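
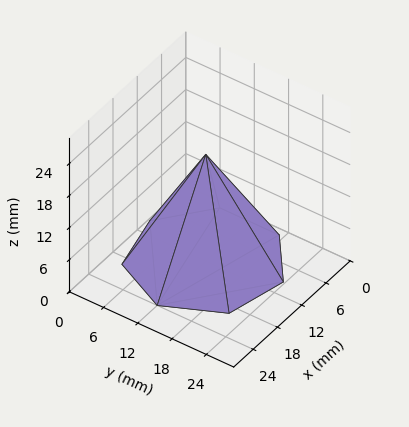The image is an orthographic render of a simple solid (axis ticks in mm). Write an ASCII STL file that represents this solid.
Reading the render: the shape is a regular 7-sided pyramid, base circumscribed radius ≈ 12 mm, apex at z ≈ 20 mm (dimensions read to the nearest mm from the axis ticks). For the STL, each face is triangulated and given an outward normal.

solid part
  facet normal 0.0000 0.0000 -1.0000
    outer loop
      vertex 9.330 23.699 0.000
      vertex 19.482 21.382 0.000
      vertex 24.000 12.000 0.000
    endloop
  endfacet
  facet normal 0.0000 0.0000 -1.0000
    outer loop
      vertex 1.188 17.207 0.000
      vertex 9.330 23.699 0.000
      vertex 24.000 12.000 0.000
    endloop
  endfacet
  facet normal 0.0000 0.0000 -1.0000
    outer loop
      vertex 1.188 6.793 0.000
      vertex 1.188 17.207 0.000
      vertex 24.000 12.000 0.000
    endloop
  endfacet
  facet normal 0.0000 0.0000 -1.0000
    outer loop
      vertex 9.330 0.301 0.000
      vertex 1.188 6.793 0.000
      vertex 24.000 12.000 0.000
    endloop
  endfacet
  facet normal 0.0000 0.0000 -1.0000
    outer loop
      vertex 19.482 2.618 0.000
      vertex 9.330 0.301 0.000
      vertex 24.000 12.000 0.000
    endloop
  endfacet
  facet normal 0.7926 0.3817 0.4755
    outer loop
      vertex 24.000 12.000 0.000
      vertex 19.482 21.382 0.000
      vertex 12.000 12.000 20.000
    endloop
  endfacet
  facet normal 0.1957 0.8576 0.4755
    outer loop
      vertex 19.482 21.382 0.000
      vertex 9.330 23.699 0.000
      vertex 12.000 12.000 20.000
    endloop
  endfacet
  facet normal -0.5484 0.6878 0.4755
    outer loop
      vertex 9.330 23.699 0.000
      vertex 1.188 17.207 0.000
      vertex 12.000 12.000 20.000
    endloop
  endfacet
  facet normal -0.8797 0.0000 0.4756
    outer loop
      vertex 1.188 17.207 0.000
      vertex 1.188 6.793 0.000
      vertex 12.000 12.000 20.000
    endloop
  endfacet
  facet normal -0.5484 -0.6878 0.4755
    outer loop
      vertex 1.188 6.793 0.000
      vertex 9.330 0.301 0.000
      vertex 12.000 12.000 20.000
    endloop
  endfacet
  facet normal 0.1957 -0.8576 0.4755
    outer loop
      vertex 9.330 0.301 0.000
      vertex 19.482 2.618 0.000
      vertex 12.000 12.000 20.000
    endloop
  endfacet
  facet normal 0.7926 -0.3817 0.4755
    outer loop
      vertex 19.482 2.618 0.000
      vertex 24.000 12.000 0.000
      vertex 12.000 12.000 20.000
    endloop
  endfacet
endsolid part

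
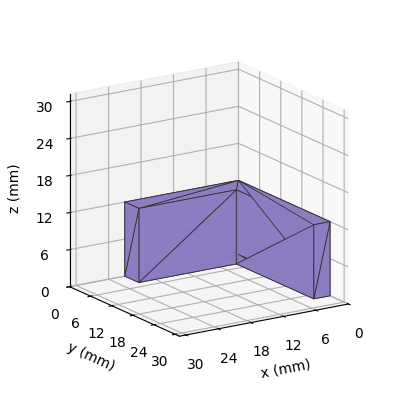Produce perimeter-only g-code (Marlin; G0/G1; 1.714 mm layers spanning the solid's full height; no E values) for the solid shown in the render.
Reading the render: the shape is an L-shaped prism: outer 21 × 26 mm, arm thicknesses ≈ 4 mm (horizontal) and 3 mm (vertical), extruded 12 mm in z (dimensions read to the nearest mm from the axis ticks). For the g-code, the solid's height is divided into equal slices at the stated Δz and each level perimeter traced with G1 moves after a G0 lift.

; perimeter-only toolpath
G21 ; units = mm
G90 ; absolute positioning
G28 ; home
; layer 1
G0 Z1.714
G0 X0.000 Y0.000
G1 X21.000 Y0.000
G1 X21.000 Y4.000
G1 X3.000 Y4.000
G1 X3.000 Y26.000
G1 X0.000 Y26.000
G1 X0.000 Y0.000
; layer 2
G0 Z3.429
G0 X0.000 Y0.000
G1 X21.000 Y0.000
G1 X21.000 Y4.000
G1 X3.000 Y4.000
G1 X3.000 Y26.000
G1 X0.000 Y26.000
G1 X0.000 Y0.000
; layer 3
G0 Z5.143
G0 X0.000 Y0.000
G1 X21.000 Y0.000
G1 X21.000 Y4.000
G1 X3.000 Y4.000
G1 X3.000 Y26.000
G1 X0.000 Y26.000
G1 X0.000 Y0.000
; layer 4
G0 Z6.857
G0 X0.000 Y0.000
G1 X21.000 Y0.000
G1 X21.000 Y4.000
G1 X3.000 Y4.000
G1 X3.000 Y26.000
G1 X0.000 Y26.000
G1 X0.000 Y0.000
; layer 5
G0 Z8.571
G0 X0.000 Y0.000
G1 X21.000 Y0.000
G1 X21.000 Y4.000
G1 X3.000 Y4.000
G1 X3.000 Y26.000
G1 X0.000 Y26.000
G1 X0.000 Y0.000
; layer 6
G0 Z10.286
G0 X0.000 Y0.000
G1 X21.000 Y0.000
G1 X21.000 Y4.000
G1 X3.000 Y4.000
G1 X3.000 Y26.000
G1 X0.000 Y26.000
G1 X0.000 Y0.000
; layer 7
G0 Z12.000
G0 X0.000 Y0.000
G1 X21.000 Y0.000
G1 X21.000 Y4.000
G1 X3.000 Y4.000
G1 X3.000 Y26.000
G1 X0.000 Y26.000
G1 X0.000 Y0.000
M2 ; end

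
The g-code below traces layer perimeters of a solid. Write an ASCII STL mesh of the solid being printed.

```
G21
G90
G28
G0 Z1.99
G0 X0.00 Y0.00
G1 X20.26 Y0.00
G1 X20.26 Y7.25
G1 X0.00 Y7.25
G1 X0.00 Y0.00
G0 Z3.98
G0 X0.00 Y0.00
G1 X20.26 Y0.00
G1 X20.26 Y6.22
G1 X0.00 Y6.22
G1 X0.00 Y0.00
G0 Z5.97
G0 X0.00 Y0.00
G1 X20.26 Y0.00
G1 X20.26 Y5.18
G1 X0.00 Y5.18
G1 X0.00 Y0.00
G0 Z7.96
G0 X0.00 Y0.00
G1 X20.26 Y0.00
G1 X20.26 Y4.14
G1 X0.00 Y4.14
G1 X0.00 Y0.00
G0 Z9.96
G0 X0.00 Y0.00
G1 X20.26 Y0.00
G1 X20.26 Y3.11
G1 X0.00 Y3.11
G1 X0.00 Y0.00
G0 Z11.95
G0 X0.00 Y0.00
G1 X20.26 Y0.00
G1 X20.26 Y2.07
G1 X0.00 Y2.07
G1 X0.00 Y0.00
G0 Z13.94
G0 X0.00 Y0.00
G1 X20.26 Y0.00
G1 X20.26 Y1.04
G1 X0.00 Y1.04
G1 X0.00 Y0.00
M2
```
solid part
  facet normal 0.0000 0.0000 -1.0000
    outer loop
      vertex 20.26 8.29 0.00
      vertex 20.26 0.00 0.00
      vertex 0.00 0.00 0.00
    endloop
  endfacet
  facet normal 0.0000 0.0000 -1.0000
    outer loop
      vertex 0.00 8.29 0.00
      vertex 20.26 8.29 0.00
      vertex 0.00 0.00 0.00
    endloop
  endfacet
  facet normal 0.0000 -1.0000 0.0000
    outer loop
      vertex 0.00 0.00 0.00
      vertex 20.26 0.00 0.00
      vertex 20.26 0.00 15.93
    endloop
  endfacet
  facet normal 0.0000 -1.0000 0.0000
    outer loop
      vertex 0.00 0.00 0.00
      vertex 20.26 0.00 15.93
      vertex 0.00 0.00 15.93
    endloop
  endfacet
  facet normal 0.0000 0.8871 0.4616
    outer loop
      vertex 0.00 0.00 15.93
      vertex 20.26 0.00 15.93
      vertex 20.26 8.29 0.00
    endloop
  endfacet
  facet normal 0.0000 0.8871 0.4616
    outer loop
      vertex 0.00 0.00 15.93
      vertex 20.26 8.29 0.00
      vertex 0.00 8.29 0.00
    endloop
  endfacet
  facet normal -1.0000 0.0000 0.0000
    outer loop
      vertex 0.00 0.00 15.93
      vertex 0.00 8.29 0.00
      vertex 0.00 0.00 0.00
    endloop
  endfacet
  facet normal 1.0000 0.0000 0.0000
    outer loop
      vertex 20.26 0.00 0.00
      vertex 20.26 8.29 0.00
      vertex 20.26 0.00 15.93
    endloop
  endfacet
endsolid part

The G0 Z moves step by Δz≈1.99 mm. The G1 loops shrink linearly with z, so the solid tapers from its base footprint up to z≈15.9. Closing with a flat bottom cap and the tapered top and triangulating gives 8 facets — a wedge (ramp): 20.3 × 8.29 mm base, rising to 15.9 mm along the y=0 edge and sloping linearly to z=0 at y=8.29.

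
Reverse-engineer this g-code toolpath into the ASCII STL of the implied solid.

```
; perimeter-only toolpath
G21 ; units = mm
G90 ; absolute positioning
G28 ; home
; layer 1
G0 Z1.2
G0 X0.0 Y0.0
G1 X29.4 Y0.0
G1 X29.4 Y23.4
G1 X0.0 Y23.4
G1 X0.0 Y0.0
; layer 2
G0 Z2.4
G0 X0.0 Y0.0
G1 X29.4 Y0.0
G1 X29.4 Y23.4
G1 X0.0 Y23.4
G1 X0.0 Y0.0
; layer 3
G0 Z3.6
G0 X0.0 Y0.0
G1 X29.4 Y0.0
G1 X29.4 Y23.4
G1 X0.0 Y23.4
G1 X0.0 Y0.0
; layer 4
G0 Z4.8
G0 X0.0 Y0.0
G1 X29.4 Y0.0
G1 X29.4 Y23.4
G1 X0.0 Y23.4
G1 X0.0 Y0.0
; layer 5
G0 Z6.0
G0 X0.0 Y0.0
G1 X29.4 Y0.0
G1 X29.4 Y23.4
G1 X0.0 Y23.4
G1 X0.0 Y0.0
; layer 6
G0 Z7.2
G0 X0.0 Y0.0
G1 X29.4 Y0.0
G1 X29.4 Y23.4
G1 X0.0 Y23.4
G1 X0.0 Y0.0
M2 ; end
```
solid part
  facet normal 0.0000 0.0000 -1.0000
    outer loop
      vertex 29.4 23.4 0.0
      vertex 29.4 0.0 0.0
      vertex 0.0 0.0 0.0
    endloop
  endfacet
  facet normal 0.0000 0.0000 -1.0000
    outer loop
      vertex 0.0 23.4 0.0
      vertex 29.4 23.4 0.0
      vertex 0.0 0.0 0.0
    endloop
  endfacet
  facet normal 0.0000 0.0000 1.0000
    outer loop
      vertex 0.0 0.0 7.2
      vertex 29.4 0.0 7.2
      vertex 29.4 23.4 7.2
    endloop
  endfacet
  facet normal 0.0000 0.0000 1.0000
    outer loop
      vertex 0.0 0.0 7.2
      vertex 29.4 23.4 7.2
      vertex 0.0 23.4 7.2
    endloop
  endfacet
  facet normal 0.0000 -1.0000 0.0000
    outer loop
      vertex 0.0 0.0 0.0
      vertex 29.4 0.0 0.0
      vertex 29.4 0.0 7.2
    endloop
  endfacet
  facet normal 0.0000 -1.0000 0.0000
    outer loop
      vertex 0.0 0.0 0.0
      vertex 29.4 0.0 7.2
      vertex 0.0 0.0 7.2
    endloop
  endfacet
  facet normal 0.0000 1.0000 0.0000
    outer loop
      vertex 29.4 23.4 7.2
      vertex 29.4 23.4 0.0
      vertex 0.0 23.4 0.0
    endloop
  endfacet
  facet normal 0.0000 1.0000 0.0000
    outer loop
      vertex 0.0 23.4 7.2
      vertex 29.4 23.4 7.2
      vertex 0.0 23.4 0.0
    endloop
  endfacet
  facet normal -1.0000 0.0000 0.0000
    outer loop
      vertex 0.0 23.4 7.2
      vertex 0.0 23.4 0.0
      vertex 0.0 0.0 0.0
    endloop
  endfacet
  facet normal -1.0000 0.0000 0.0000
    outer loop
      vertex 0.0 0.0 7.2
      vertex 0.0 23.4 7.2
      vertex 0.0 0.0 0.0
    endloop
  endfacet
  facet normal 1.0000 0.0000 0.0000
    outer loop
      vertex 29.4 0.0 0.0
      vertex 29.4 23.4 0.0
      vertex 29.4 23.4 7.2
    endloop
  endfacet
  facet normal 1.0000 0.0000 0.0000
    outer loop
      vertex 29.4 0.0 0.0
      vertex 29.4 23.4 7.2
      vertex 29.4 0.0 7.2
    endloop
  endfacet
endsolid part

The G0 Z moves step by Δz≈1.2 mm. Every layer's G1 loop is the same polygon, so the solid is a straight extrusion of it from z=0 to z≈7.2. Closing with flat bottom and top caps and triangulating gives 12 facets — a rectangular box, roughly 29.4 × 23.4 mm footprint and 7.2 mm tall.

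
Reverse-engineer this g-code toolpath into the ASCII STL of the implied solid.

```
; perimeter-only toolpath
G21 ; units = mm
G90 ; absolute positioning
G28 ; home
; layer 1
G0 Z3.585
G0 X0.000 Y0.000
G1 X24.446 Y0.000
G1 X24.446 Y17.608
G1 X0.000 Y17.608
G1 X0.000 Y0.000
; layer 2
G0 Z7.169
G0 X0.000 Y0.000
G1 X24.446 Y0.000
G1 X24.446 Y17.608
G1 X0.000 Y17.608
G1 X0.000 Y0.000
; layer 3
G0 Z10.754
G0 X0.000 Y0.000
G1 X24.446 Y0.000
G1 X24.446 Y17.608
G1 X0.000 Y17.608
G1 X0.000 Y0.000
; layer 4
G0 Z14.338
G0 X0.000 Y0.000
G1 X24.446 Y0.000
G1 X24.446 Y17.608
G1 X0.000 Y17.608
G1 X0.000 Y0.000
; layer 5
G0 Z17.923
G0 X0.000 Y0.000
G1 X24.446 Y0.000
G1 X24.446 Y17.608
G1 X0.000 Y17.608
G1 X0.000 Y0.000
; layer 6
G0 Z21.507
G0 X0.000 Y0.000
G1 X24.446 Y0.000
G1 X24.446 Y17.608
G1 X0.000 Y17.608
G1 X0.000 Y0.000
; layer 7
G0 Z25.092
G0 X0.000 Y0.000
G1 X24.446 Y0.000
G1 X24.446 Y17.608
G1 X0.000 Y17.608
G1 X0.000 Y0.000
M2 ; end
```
solid part
  facet normal 0.0000 0.0000 -1.0000
    outer loop
      vertex 24.446 17.608 0.000
      vertex 24.446 0.000 0.000
      vertex 0.000 0.000 0.000
    endloop
  endfacet
  facet normal 0.0000 0.0000 -1.0000
    outer loop
      vertex 0.000 17.608 0.000
      vertex 24.446 17.608 0.000
      vertex 0.000 0.000 0.000
    endloop
  endfacet
  facet normal 0.0000 0.0000 1.0000
    outer loop
      vertex 0.000 0.000 25.092
      vertex 24.446 0.000 25.092
      vertex 24.446 17.608 25.092
    endloop
  endfacet
  facet normal 0.0000 0.0000 1.0000
    outer loop
      vertex 0.000 0.000 25.092
      vertex 24.446 17.608 25.092
      vertex 0.000 17.608 25.092
    endloop
  endfacet
  facet normal 0.0000 -1.0000 0.0000
    outer loop
      vertex 0.000 0.000 0.000
      vertex 24.446 0.000 0.000
      vertex 24.446 0.000 25.092
    endloop
  endfacet
  facet normal 0.0000 -1.0000 0.0000
    outer loop
      vertex 0.000 0.000 0.000
      vertex 24.446 0.000 25.092
      vertex 0.000 0.000 25.092
    endloop
  endfacet
  facet normal 0.0000 1.0000 0.0000
    outer loop
      vertex 24.446 17.608 25.092
      vertex 24.446 17.608 0.000
      vertex 0.000 17.608 0.000
    endloop
  endfacet
  facet normal 0.0000 1.0000 0.0000
    outer loop
      vertex 0.000 17.608 25.092
      vertex 24.446 17.608 25.092
      vertex 0.000 17.608 0.000
    endloop
  endfacet
  facet normal -1.0000 0.0000 0.0000
    outer loop
      vertex 0.000 17.608 25.092
      vertex 0.000 17.608 0.000
      vertex 0.000 0.000 0.000
    endloop
  endfacet
  facet normal -1.0000 0.0000 0.0000
    outer loop
      vertex 0.000 0.000 25.092
      vertex 0.000 17.608 25.092
      vertex 0.000 0.000 0.000
    endloop
  endfacet
  facet normal 1.0000 0.0000 0.0000
    outer loop
      vertex 24.446 0.000 0.000
      vertex 24.446 17.608 0.000
      vertex 24.446 17.608 25.092
    endloop
  endfacet
  facet normal 1.0000 0.0000 0.0000
    outer loop
      vertex 24.446 0.000 0.000
      vertex 24.446 17.608 25.092
      vertex 24.446 0.000 25.092
    endloop
  endfacet
endsolid part

The G0 Z moves step by Δz≈3.585 mm. Every layer's G1 loop is the same polygon, so the solid is a straight extrusion of it from z=0 to z≈25.1. Closing with flat bottom and top caps and triangulating gives 12 facets — a rectangular box, roughly 24.4 × 17.6 mm footprint and 25.1 mm tall.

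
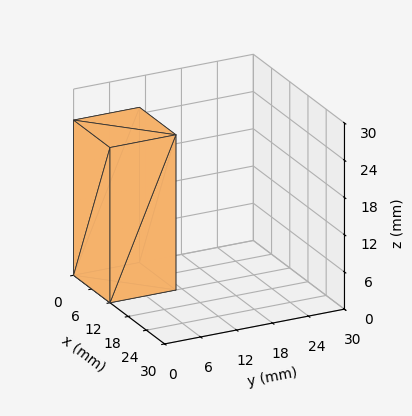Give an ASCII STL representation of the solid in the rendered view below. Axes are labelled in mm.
Reading the render: the shape is a rectangular box, roughly 12 × 11 mm footprint and 25 mm tall (dimensions read to the nearest mm from the axis ticks). For the STL, each face is triangulated and given an outward normal.

solid part
  facet normal 0.0000 0.0000 -1.0000
    outer loop
      vertex 12.000 11.000 0.000
      vertex 12.000 0.000 0.000
      vertex 0.000 0.000 0.000
    endloop
  endfacet
  facet normal 0.0000 0.0000 -1.0000
    outer loop
      vertex 0.000 11.000 0.000
      vertex 12.000 11.000 0.000
      vertex 0.000 0.000 0.000
    endloop
  endfacet
  facet normal 0.0000 0.0000 1.0000
    outer loop
      vertex 0.000 0.000 25.000
      vertex 12.000 0.000 25.000
      vertex 12.000 11.000 25.000
    endloop
  endfacet
  facet normal 0.0000 0.0000 1.0000
    outer loop
      vertex 0.000 0.000 25.000
      vertex 12.000 11.000 25.000
      vertex 0.000 11.000 25.000
    endloop
  endfacet
  facet normal 0.0000 -1.0000 0.0000
    outer loop
      vertex 0.000 0.000 0.000
      vertex 12.000 0.000 0.000
      vertex 12.000 0.000 25.000
    endloop
  endfacet
  facet normal 0.0000 -1.0000 0.0000
    outer loop
      vertex 0.000 0.000 0.000
      vertex 12.000 0.000 25.000
      vertex 0.000 0.000 25.000
    endloop
  endfacet
  facet normal 0.0000 1.0000 0.0000
    outer loop
      vertex 12.000 11.000 25.000
      vertex 12.000 11.000 0.000
      vertex 0.000 11.000 0.000
    endloop
  endfacet
  facet normal 0.0000 1.0000 0.0000
    outer loop
      vertex 0.000 11.000 25.000
      vertex 12.000 11.000 25.000
      vertex 0.000 11.000 0.000
    endloop
  endfacet
  facet normal -1.0000 0.0000 0.0000
    outer loop
      vertex 0.000 11.000 25.000
      vertex 0.000 11.000 0.000
      vertex 0.000 0.000 0.000
    endloop
  endfacet
  facet normal -1.0000 0.0000 0.0000
    outer loop
      vertex 0.000 0.000 25.000
      vertex 0.000 11.000 25.000
      vertex 0.000 0.000 0.000
    endloop
  endfacet
  facet normal 1.0000 0.0000 0.0000
    outer loop
      vertex 12.000 0.000 0.000
      vertex 12.000 11.000 0.000
      vertex 12.000 11.000 25.000
    endloop
  endfacet
  facet normal 1.0000 0.0000 0.0000
    outer loop
      vertex 12.000 0.000 0.000
      vertex 12.000 11.000 25.000
      vertex 12.000 0.000 25.000
    endloop
  endfacet
endsolid part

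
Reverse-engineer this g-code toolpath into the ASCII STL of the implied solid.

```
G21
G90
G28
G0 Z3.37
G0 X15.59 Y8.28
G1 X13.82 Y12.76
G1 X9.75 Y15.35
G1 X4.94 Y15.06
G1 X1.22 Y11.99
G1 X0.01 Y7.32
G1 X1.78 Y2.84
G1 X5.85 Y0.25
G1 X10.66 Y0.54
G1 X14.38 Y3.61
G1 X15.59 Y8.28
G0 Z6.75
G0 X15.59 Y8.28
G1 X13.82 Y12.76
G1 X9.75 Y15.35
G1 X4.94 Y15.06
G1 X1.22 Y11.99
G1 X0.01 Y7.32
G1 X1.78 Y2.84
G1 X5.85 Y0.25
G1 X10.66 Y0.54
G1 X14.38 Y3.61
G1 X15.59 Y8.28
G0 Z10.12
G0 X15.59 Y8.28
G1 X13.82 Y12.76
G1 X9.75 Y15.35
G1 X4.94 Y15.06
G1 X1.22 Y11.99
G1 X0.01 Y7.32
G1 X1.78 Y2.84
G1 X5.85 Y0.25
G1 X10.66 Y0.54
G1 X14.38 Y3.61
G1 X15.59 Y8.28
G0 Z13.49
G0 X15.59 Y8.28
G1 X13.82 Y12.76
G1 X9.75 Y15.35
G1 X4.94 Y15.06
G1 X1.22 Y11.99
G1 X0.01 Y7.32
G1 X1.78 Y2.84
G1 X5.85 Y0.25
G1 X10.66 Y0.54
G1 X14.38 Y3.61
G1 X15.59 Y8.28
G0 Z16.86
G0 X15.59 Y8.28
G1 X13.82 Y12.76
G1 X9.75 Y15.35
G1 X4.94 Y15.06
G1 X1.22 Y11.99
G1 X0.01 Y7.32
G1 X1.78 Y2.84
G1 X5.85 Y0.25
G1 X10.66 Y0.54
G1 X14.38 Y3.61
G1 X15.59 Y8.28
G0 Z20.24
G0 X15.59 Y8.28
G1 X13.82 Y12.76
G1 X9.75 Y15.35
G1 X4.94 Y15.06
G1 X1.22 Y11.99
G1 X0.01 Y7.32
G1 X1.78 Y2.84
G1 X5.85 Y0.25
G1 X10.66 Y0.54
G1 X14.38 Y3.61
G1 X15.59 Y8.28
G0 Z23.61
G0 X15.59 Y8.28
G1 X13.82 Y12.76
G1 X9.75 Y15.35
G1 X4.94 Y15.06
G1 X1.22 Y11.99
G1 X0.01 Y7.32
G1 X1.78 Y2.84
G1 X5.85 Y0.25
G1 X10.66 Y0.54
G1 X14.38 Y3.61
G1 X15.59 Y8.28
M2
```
solid part
  facet normal 0.0000 0.0000 -1.0000
    outer loop
      vertex 9.75 15.35 0.00
      vertex 13.82 12.76 0.00
      vertex 15.59 8.28 0.00
    endloop
  endfacet
  facet normal 0.0000 0.0000 -1.0000
    outer loop
      vertex 4.94 15.06 0.00
      vertex 9.75 15.35 0.00
      vertex 15.59 8.28 0.00
    endloop
  endfacet
  facet normal 0.0000 0.0000 -1.0000
    outer loop
      vertex 1.22 11.99 0.00
      vertex 4.94 15.06 0.00
      vertex 15.59 8.28 0.00
    endloop
  endfacet
  facet normal 0.0000 0.0000 -1.0000
    outer loop
      vertex 0.01 7.32 0.00
      vertex 1.22 11.99 0.00
      vertex 15.59 8.28 0.00
    endloop
  endfacet
  facet normal 0.0000 0.0000 -1.0000
    outer loop
      vertex 1.78 2.84 0.00
      vertex 0.01 7.32 0.00
      vertex 15.59 8.28 0.00
    endloop
  endfacet
  facet normal 0.0000 0.0000 -1.0000
    outer loop
      vertex 5.85 0.25 0.00
      vertex 1.78 2.84 0.00
      vertex 15.59 8.28 0.00
    endloop
  endfacet
  facet normal 0.0000 0.0000 -1.0000
    outer loop
      vertex 10.66 0.54 0.00
      vertex 5.85 0.25 0.00
      vertex 15.59 8.28 0.00
    endloop
  endfacet
  facet normal 0.0000 0.0000 -1.0000
    outer loop
      vertex 14.38 3.61 0.00
      vertex 10.66 0.54 0.00
      vertex 15.59 8.28 0.00
    endloop
  endfacet
  facet normal 0.0000 0.0000 1.0000
    outer loop
      vertex 15.59 8.28 23.61
      vertex 13.82 12.76 23.61
      vertex 9.75 15.35 23.61
    endloop
  endfacet
  facet normal 0.0000 0.0000 1.0000
    outer loop
      vertex 15.59 8.28 23.61
      vertex 9.75 15.35 23.61
      vertex 4.94 15.06 23.61
    endloop
  endfacet
  facet normal 0.0000 0.0000 1.0000
    outer loop
      vertex 15.59 8.28 23.61
      vertex 4.94 15.06 23.61
      vertex 1.22 11.99 23.61
    endloop
  endfacet
  facet normal 0.0000 0.0000 1.0000
    outer loop
      vertex 15.59 8.28 23.61
      vertex 1.22 11.99 23.61
      vertex 0.01 7.32 23.61
    endloop
  endfacet
  facet normal 0.0000 0.0000 1.0000
    outer loop
      vertex 15.59 8.28 23.61
      vertex 0.01 7.32 23.61
      vertex 1.78 2.84 23.61
    endloop
  endfacet
  facet normal 0.0000 0.0000 1.0000
    outer loop
      vertex 15.59 8.28 23.61
      vertex 1.78 2.84 23.61
      vertex 5.85 0.25 23.61
    endloop
  endfacet
  facet normal 0.0000 0.0000 1.0000
    outer loop
      vertex 15.59 8.28 23.61
      vertex 5.85 0.25 23.61
      vertex 10.66 0.54 23.61
    endloop
  endfacet
  facet normal 0.0000 0.0000 1.0000
    outer loop
      vertex 15.59 8.28 23.61
      vertex 10.66 0.54 23.61
      vertex 14.38 3.61 23.61
    endloop
  endfacet
  facet normal 0.9300 0.3675 0.0000
    outer loop
      vertex 15.59 8.28 0.00
      vertex 13.82 12.76 0.00
      vertex 13.82 12.76 23.61
    endloop
  endfacet
  facet normal 0.9300 0.3675 0.0000
    outer loop
      vertex 15.59 8.28 0.00
      vertex 13.82 12.76 23.61
      vertex 15.59 8.28 23.61
    endloop
  endfacet
  facet normal 0.5369 0.8437 0.0000
    outer loop
      vertex 13.82 12.76 0.00
      vertex 9.75 15.35 0.00
      vertex 9.75 15.35 23.61
    endloop
  endfacet
  facet normal 0.5369 0.8437 0.0000
    outer loop
      vertex 13.82 12.76 0.00
      vertex 9.75 15.35 23.61
      vertex 13.82 12.76 23.61
    endloop
  endfacet
  facet normal -0.0602 0.9982 0.0000
    outer loop
      vertex 9.75 15.35 0.00
      vertex 4.94 15.06 0.00
      vertex 4.94 15.06 23.61
    endloop
  endfacet
  facet normal -0.0602 0.9982 0.0000
    outer loop
      vertex 9.75 15.35 0.00
      vertex 4.94 15.06 23.61
      vertex 9.75 15.35 23.61
    endloop
  endfacet
  facet normal -0.6365 0.7713 0.0000
    outer loop
      vertex 4.94 15.06 0.00
      vertex 1.22 11.99 0.00
      vertex 1.22 11.99 23.61
    endloop
  endfacet
  facet normal -0.6365 0.7713 0.0000
    outer loop
      vertex 4.94 15.06 0.00
      vertex 1.22 11.99 23.61
      vertex 4.94 15.06 23.61
    endloop
  endfacet
  facet normal -0.9680 0.2508 0.0000
    outer loop
      vertex 1.22 11.99 0.00
      vertex 0.01 7.32 0.00
      vertex 0.01 7.32 23.61
    endloop
  endfacet
  facet normal -0.9680 0.2508 0.0000
    outer loop
      vertex 1.22 11.99 0.00
      vertex 0.01 7.32 23.61
      vertex 1.22 11.99 23.61
    endloop
  endfacet
  facet normal -0.9300 -0.3675 0.0000
    outer loop
      vertex 0.01 7.32 0.00
      vertex 1.78 2.84 0.00
      vertex 1.78 2.84 23.61
    endloop
  endfacet
  facet normal -0.9300 -0.3675 0.0000
    outer loop
      vertex 0.01 7.32 0.00
      vertex 1.78 2.84 23.61
      vertex 0.01 7.32 23.61
    endloop
  endfacet
  facet normal -0.5369 -0.8437 0.0000
    outer loop
      vertex 1.78 2.84 0.00
      vertex 5.85 0.25 0.00
      vertex 5.85 0.25 23.61
    endloop
  endfacet
  facet normal -0.5369 -0.8437 0.0000
    outer loop
      vertex 1.78 2.84 0.00
      vertex 5.85 0.25 23.61
      vertex 1.78 2.84 23.61
    endloop
  endfacet
  facet normal 0.0602 -0.9982 0.0000
    outer loop
      vertex 5.85 0.25 0.00
      vertex 10.66 0.54 0.00
      vertex 10.66 0.54 23.61
    endloop
  endfacet
  facet normal 0.0602 -0.9982 0.0000
    outer loop
      vertex 5.85 0.25 0.00
      vertex 10.66 0.54 23.61
      vertex 5.85 0.25 23.61
    endloop
  endfacet
  facet normal 0.6365 -0.7713 0.0000
    outer loop
      vertex 10.66 0.54 0.00
      vertex 14.38 3.61 0.00
      vertex 14.38 3.61 23.61
    endloop
  endfacet
  facet normal 0.6365 -0.7713 0.0000
    outer loop
      vertex 10.66 0.54 0.00
      vertex 14.38 3.61 23.61
      vertex 10.66 0.54 23.61
    endloop
  endfacet
  facet normal 0.9680 -0.2508 0.0000
    outer loop
      vertex 14.38 3.61 0.00
      vertex 15.59 8.28 0.00
      vertex 15.59 8.28 23.61
    endloop
  endfacet
  facet normal 0.9680 -0.2508 0.0000
    outer loop
      vertex 14.38 3.61 0.00
      vertex 15.59 8.28 23.61
      vertex 14.38 3.61 23.61
    endloop
  endfacet
endsolid part

The G0 Z moves step by Δz≈3.37 mm. Every layer's G1 loop is the same polygon, so the solid is a straight extrusion of it from z=0 to z≈23.6. Closing with flat bottom and top caps and triangulating gives 36 facets — a regular 10-sided prism (a cylinder approximated with 10 flat sides), circumscribed radius ≈ 7.8 mm, height ≈ 23.6 mm.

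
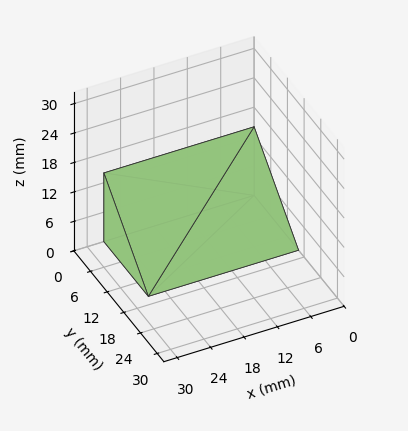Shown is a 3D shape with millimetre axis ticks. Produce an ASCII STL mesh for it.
Reading the render: the shape is a wedge (ramp): 27 × 16 mm base, rising to 14 mm along the y=0 edge and sloping linearly to z=0 at y=16 (dimensions read to the nearest mm from the axis ticks). For the STL, each face is triangulated and given an outward normal.

solid part
  facet normal 0.0000 0.0000 -1.0000
    outer loop
      vertex 27.0 16.0 0.0
      vertex 27.0 0.0 0.0
      vertex 0.0 0.0 0.0
    endloop
  endfacet
  facet normal 0.0000 0.0000 -1.0000
    outer loop
      vertex 0.0 16.0 0.0
      vertex 27.0 16.0 0.0
      vertex 0.0 0.0 0.0
    endloop
  endfacet
  facet normal 0.0000 -1.0000 0.0000
    outer loop
      vertex 0.0 0.0 0.0
      vertex 27.0 0.0 0.0
      vertex 27.0 0.0 14.0
    endloop
  endfacet
  facet normal 0.0000 -1.0000 0.0000
    outer loop
      vertex 0.0 0.0 0.0
      vertex 27.0 0.0 14.0
      vertex 0.0 0.0 14.0
    endloop
  endfacet
  facet normal 0.0000 0.6585 0.7526
    outer loop
      vertex 0.0 0.0 14.0
      vertex 27.0 0.0 14.0
      vertex 27.0 16.0 0.0
    endloop
  endfacet
  facet normal 0.0000 0.6585 0.7526
    outer loop
      vertex 0.0 0.0 14.0
      vertex 27.0 16.0 0.0
      vertex 0.0 16.0 0.0
    endloop
  endfacet
  facet normal -1.0000 0.0000 0.0000
    outer loop
      vertex 0.0 0.0 14.0
      vertex 0.0 16.0 0.0
      vertex 0.0 0.0 0.0
    endloop
  endfacet
  facet normal 1.0000 0.0000 0.0000
    outer loop
      vertex 27.0 0.0 0.0
      vertex 27.0 16.0 0.0
      vertex 27.0 0.0 14.0
    endloop
  endfacet
endsolid part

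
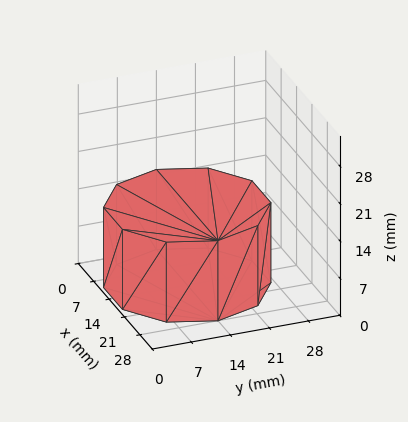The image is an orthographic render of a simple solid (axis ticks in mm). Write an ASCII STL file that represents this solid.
Reading the render: the shape is a regular 10-sided prism (a cylinder approximated with 10 flat sides), circumscribed radius ≈ 14 mm, height ≈ 15 mm (dimensions read to the nearest mm from the axis ticks). For the STL, each face is triangulated and given an outward normal.

solid part
  facet normal 0.0000 0.0000 -1.0000
    outer loop
      vertex 18.3 27.3 0.0
      vertex 25.3 22.2 0.0
      vertex 28.0 14.0 0.0
    endloop
  endfacet
  facet normal 0.0000 0.0000 -1.0000
    outer loop
      vertex 9.7 27.3 0.0
      vertex 18.3 27.3 0.0
      vertex 28.0 14.0 0.0
    endloop
  endfacet
  facet normal 0.0000 0.0000 -1.0000
    outer loop
      vertex 2.7 22.2 0.0
      vertex 9.7 27.3 0.0
      vertex 28.0 14.0 0.0
    endloop
  endfacet
  facet normal 0.0000 0.0000 -1.0000
    outer loop
      vertex 0.0 14.0 0.0
      vertex 2.7 22.2 0.0
      vertex 28.0 14.0 0.0
    endloop
  endfacet
  facet normal 0.0000 0.0000 -1.0000
    outer loop
      vertex 2.7 5.8 0.0
      vertex 0.0 14.0 0.0
      vertex 28.0 14.0 0.0
    endloop
  endfacet
  facet normal 0.0000 0.0000 -1.0000
    outer loop
      vertex 9.7 0.7 0.0
      vertex 2.7 5.8 0.0
      vertex 28.0 14.0 0.0
    endloop
  endfacet
  facet normal 0.0000 0.0000 -1.0000
    outer loop
      vertex 18.3 0.7 0.0
      vertex 9.7 0.7 0.0
      vertex 28.0 14.0 0.0
    endloop
  endfacet
  facet normal 0.0000 0.0000 -1.0000
    outer loop
      vertex 25.3 5.8 0.0
      vertex 18.3 0.7 0.0
      vertex 28.0 14.0 0.0
    endloop
  endfacet
  facet normal 0.0000 0.0000 1.0000
    outer loop
      vertex 28.0 14.0 15.0
      vertex 25.3 22.2 15.0
      vertex 18.3 27.3 15.0
    endloop
  endfacet
  facet normal 0.0000 0.0000 1.0000
    outer loop
      vertex 28.0 14.0 15.0
      vertex 18.3 27.3 15.0
      vertex 9.7 27.3 15.0
    endloop
  endfacet
  facet normal 0.0000 0.0000 1.0000
    outer loop
      vertex 28.0 14.0 15.0
      vertex 9.7 27.3 15.0
      vertex 2.7 22.2 15.0
    endloop
  endfacet
  facet normal 0.0000 0.0000 1.0000
    outer loop
      vertex 28.0 14.0 15.0
      vertex 2.7 22.2 15.0
      vertex 0.0 14.0 15.0
    endloop
  endfacet
  facet normal 0.0000 0.0000 1.0000
    outer loop
      vertex 28.0 14.0 15.0
      vertex 0.0 14.0 15.0
      vertex 2.7 5.8 15.0
    endloop
  endfacet
  facet normal 0.0000 0.0000 1.0000
    outer loop
      vertex 28.0 14.0 15.0
      vertex 2.7 5.8 15.0
      vertex 9.7 0.7 15.0
    endloop
  endfacet
  facet normal 0.0000 0.0000 1.0000
    outer loop
      vertex 28.0 14.0 15.0
      vertex 9.7 0.7 15.0
      vertex 18.3 0.7 15.0
    endloop
  endfacet
  facet normal 0.0000 0.0000 1.0000
    outer loop
      vertex 28.0 14.0 15.0
      vertex 18.3 0.7 15.0
      vertex 25.3 5.8 15.0
    endloop
  endfacet
  facet normal 0.9498 0.3128 0.0000
    outer loop
      vertex 28.0 14.0 0.0
      vertex 25.3 22.2 0.0
      vertex 25.3 22.2 15.0
    endloop
  endfacet
  facet normal 0.9498 0.3128 0.0000
    outer loop
      vertex 28.0 14.0 0.0
      vertex 25.3 22.2 15.0
      vertex 28.0 14.0 15.0
    endloop
  endfacet
  facet normal 0.5889 0.8082 0.0000
    outer loop
      vertex 25.3 22.2 0.0
      vertex 18.3 27.3 0.0
      vertex 18.3 27.3 15.0
    endloop
  endfacet
  facet normal 0.5889 0.8082 0.0000
    outer loop
      vertex 25.3 22.2 0.0
      vertex 18.3 27.3 15.0
      vertex 25.3 22.2 15.0
    endloop
  endfacet
  facet normal 0.0000 1.0000 0.0000
    outer loop
      vertex 18.3 27.3 0.0
      vertex 9.7 27.3 0.0
      vertex 9.7 27.3 15.0
    endloop
  endfacet
  facet normal 0.0000 1.0000 0.0000
    outer loop
      vertex 18.3 27.3 0.0
      vertex 9.7 27.3 15.0
      vertex 18.3 27.3 15.0
    endloop
  endfacet
  facet normal -0.5889 0.8082 0.0000
    outer loop
      vertex 9.7 27.3 0.0
      vertex 2.7 22.2 0.0
      vertex 2.7 22.2 15.0
    endloop
  endfacet
  facet normal -0.5889 0.8082 0.0000
    outer loop
      vertex 9.7 27.3 0.0
      vertex 2.7 22.2 15.0
      vertex 9.7 27.3 15.0
    endloop
  endfacet
  facet normal -0.9498 0.3128 0.0000
    outer loop
      vertex 2.7 22.2 0.0
      vertex 0.0 14.0 0.0
      vertex 0.0 14.0 15.0
    endloop
  endfacet
  facet normal -0.9498 0.3128 0.0000
    outer loop
      vertex 2.7 22.2 0.0
      vertex 0.0 14.0 15.0
      vertex 2.7 22.2 15.0
    endloop
  endfacet
  facet normal -0.9498 -0.3128 0.0000
    outer loop
      vertex 0.0 14.0 0.0
      vertex 2.7 5.8 0.0
      vertex 2.7 5.8 15.0
    endloop
  endfacet
  facet normal -0.9498 -0.3128 0.0000
    outer loop
      vertex 0.0 14.0 0.0
      vertex 2.7 5.8 15.0
      vertex 0.0 14.0 15.0
    endloop
  endfacet
  facet normal -0.5889 -0.8082 0.0000
    outer loop
      vertex 2.7 5.8 0.0
      vertex 9.7 0.7 0.0
      vertex 9.7 0.7 15.0
    endloop
  endfacet
  facet normal -0.5889 -0.8082 0.0000
    outer loop
      vertex 2.7 5.8 0.0
      vertex 9.7 0.7 15.0
      vertex 2.7 5.8 15.0
    endloop
  endfacet
  facet normal 0.0000 -1.0000 0.0000
    outer loop
      vertex 9.7 0.7 0.0
      vertex 18.3 0.7 0.0
      vertex 18.3 0.7 15.0
    endloop
  endfacet
  facet normal 0.0000 -1.0000 0.0000
    outer loop
      vertex 9.7 0.7 0.0
      vertex 18.3 0.7 15.0
      vertex 9.7 0.7 15.0
    endloop
  endfacet
  facet normal 0.5889 -0.8082 0.0000
    outer loop
      vertex 18.3 0.7 0.0
      vertex 25.3 5.8 0.0
      vertex 25.3 5.8 15.0
    endloop
  endfacet
  facet normal 0.5889 -0.8082 0.0000
    outer loop
      vertex 18.3 0.7 0.0
      vertex 25.3 5.8 15.0
      vertex 18.3 0.7 15.0
    endloop
  endfacet
  facet normal 0.9498 -0.3128 0.0000
    outer loop
      vertex 25.3 5.8 0.0
      vertex 28.0 14.0 0.0
      vertex 28.0 14.0 15.0
    endloop
  endfacet
  facet normal 0.9498 -0.3128 0.0000
    outer loop
      vertex 25.3 5.8 0.0
      vertex 28.0 14.0 15.0
      vertex 25.3 5.8 15.0
    endloop
  endfacet
endsolid part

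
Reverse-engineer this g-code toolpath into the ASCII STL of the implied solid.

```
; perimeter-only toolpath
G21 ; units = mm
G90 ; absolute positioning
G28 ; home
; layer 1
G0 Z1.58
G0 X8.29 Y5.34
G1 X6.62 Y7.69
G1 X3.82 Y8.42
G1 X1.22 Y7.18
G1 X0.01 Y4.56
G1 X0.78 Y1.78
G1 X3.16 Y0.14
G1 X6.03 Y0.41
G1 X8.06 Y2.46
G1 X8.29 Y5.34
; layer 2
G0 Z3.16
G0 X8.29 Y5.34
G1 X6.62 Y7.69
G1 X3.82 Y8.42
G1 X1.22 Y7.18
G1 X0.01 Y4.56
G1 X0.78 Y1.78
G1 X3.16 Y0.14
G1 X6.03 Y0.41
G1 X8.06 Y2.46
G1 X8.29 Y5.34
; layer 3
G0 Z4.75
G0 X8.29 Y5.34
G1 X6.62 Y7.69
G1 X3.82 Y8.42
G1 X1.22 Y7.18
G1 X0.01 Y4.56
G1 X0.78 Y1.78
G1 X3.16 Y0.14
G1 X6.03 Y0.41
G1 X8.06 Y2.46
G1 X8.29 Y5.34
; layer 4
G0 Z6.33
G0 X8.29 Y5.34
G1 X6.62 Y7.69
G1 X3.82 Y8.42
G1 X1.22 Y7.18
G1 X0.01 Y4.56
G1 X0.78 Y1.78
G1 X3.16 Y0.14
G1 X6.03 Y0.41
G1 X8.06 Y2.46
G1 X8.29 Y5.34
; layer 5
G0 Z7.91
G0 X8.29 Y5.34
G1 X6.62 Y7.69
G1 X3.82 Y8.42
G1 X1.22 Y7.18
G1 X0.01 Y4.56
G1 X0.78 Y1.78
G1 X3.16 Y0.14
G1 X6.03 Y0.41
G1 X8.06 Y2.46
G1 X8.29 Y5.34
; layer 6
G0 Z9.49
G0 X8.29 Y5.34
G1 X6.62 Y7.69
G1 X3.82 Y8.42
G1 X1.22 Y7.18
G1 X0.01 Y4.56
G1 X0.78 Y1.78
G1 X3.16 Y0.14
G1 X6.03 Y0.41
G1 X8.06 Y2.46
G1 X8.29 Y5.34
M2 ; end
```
solid part
  facet normal 0.0000 0.0000 -1.0000
    outer loop
      vertex 3.82 8.42 0.00
      vertex 6.62 7.69 0.00
      vertex 8.29 5.34 0.00
    endloop
  endfacet
  facet normal 0.0000 0.0000 -1.0000
    outer loop
      vertex 1.22 7.18 0.00
      vertex 3.82 8.42 0.00
      vertex 8.29 5.34 0.00
    endloop
  endfacet
  facet normal 0.0000 0.0000 -1.0000
    outer loop
      vertex 0.01 4.56 0.00
      vertex 1.22 7.18 0.00
      vertex 8.29 5.34 0.00
    endloop
  endfacet
  facet normal 0.0000 0.0000 -1.0000
    outer loop
      vertex 0.78 1.78 0.00
      vertex 0.01 4.56 0.00
      vertex 8.29 5.34 0.00
    endloop
  endfacet
  facet normal 0.0000 0.0000 -1.0000
    outer loop
      vertex 3.16 0.14 0.00
      vertex 0.78 1.78 0.00
      vertex 8.29 5.34 0.00
    endloop
  endfacet
  facet normal 0.0000 0.0000 -1.0000
    outer loop
      vertex 6.03 0.41 0.00
      vertex 3.16 0.14 0.00
      vertex 8.29 5.34 0.00
    endloop
  endfacet
  facet normal 0.0000 0.0000 -1.0000
    outer loop
      vertex 8.06 2.46 0.00
      vertex 6.03 0.41 0.00
      vertex 8.29 5.34 0.00
    endloop
  endfacet
  facet normal 0.0000 0.0000 1.0000
    outer loop
      vertex 8.29 5.34 9.49
      vertex 6.62 7.69 9.49
      vertex 3.82 8.42 9.49
    endloop
  endfacet
  facet normal 0.0000 0.0000 1.0000
    outer loop
      vertex 8.29 5.34 9.49
      vertex 3.82 8.42 9.49
      vertex 1.22 7.18 9.49
    endloop
  endfacet
  facet normal 0.0000 0.0000 1.0000
    outer loop
      vertex 8.29 5.34 9.49
      vertex 1.22 7.18 9.49
      vertex 0.01 4.56 9.49
    endloop
  endfacet
  facet normal 0.0000 0.0000 1.0000
    outer loop
      vertex 8.29 5.34 9.49
      vertex 0.01 4.56 9.49
      vertex 0.78 1.78 9.49
    endloop
  endfacet
  facet normal 0.0000 0.0000 1.0000
    outer loop
      vertex 8.29 5.34 9.49
      vertex 0.78 1.78 9.49
      vertex 3.16 0.14 9.49
    endloop
  endfacet
  facet normal 0.0000 0.0000 1.0000
    outer loop
      vertex 8.29 5.34 9.49
      vertex 3.16 0.14 9.49
      vertex 6.03 0.41 9.49
    endloop
  endfacet
  facet normal 0.0000 0.0000 1.0000
    outer loop
      vertex 8.29 5.34 9.49
      vertex 6.03 0.41 9.49
      vertex 8.06 2.46 9.49
    endloop
  endfacet
  facet normal 0.8151 0.5793 0.0000
    outer loop
      vertex 8.29 5.34 0.00
      vertex 6.62 7.69 0.00
      vertex 6.62 7.69 9.49
    endloop
  endfacet
  facet normal 0.8151 0.5793 0.0000
    outer loop
      vertex 8.29 5.34 0.00
      vertex 6.62 7.69 9.49
      vertex 8.29 5.34 9.49
    endloop
  endfacet
  facet normal 0.2523 0.9677 0.0000
    outer loop
      vertex 6.62 7.69 0.00
      vertex 3.82 8.42 0.00
      vertex 3.82 8.42 9.49
    endloop
  endfacet
  facet normal 0.2523 0.9677 0.0000
    outer loop
      vertex 6.62 7.69 0.00
      vertex 3.82 8.42 9.49
      vertex 6.62 7.69 9.49
    endloop
  endfacet
  facet normal -0.4305 0.9026 0.0000
    outer loop
      vertex 3.82 8.42 0.00
      vertex 1.22 7.18 0.00
      vertex 1.22 7.18 9.49
    endloop
  endfacet
  facet normal -0.4305 0.9026 0.0000
    outer loop
      vertex 3.82 8.42 0.00
      vertex 1.22 7.18 9.49
      vertex 3.82 8.42 9.49
    endloop
  endfacet
  facet normal -0.9079 0.4193 0.0000
    outer loop
      vertex 1.22 7.18 0.00
      vertex 0.01 4.56 0.00
      vertex 0.01 4.56 9.49
    endloop
  endfacet
  facet normal -0.9079 0.4193 0.0000
    outer loop
      vertex 1.22 7.18 0.00
      vertex 0.01 4.56 9.49
      vertex 1.22 7.18 9.49
    endloop
  endfacet
  facet normal -0.9637 -0.2669 0.0000
    outer loop
      vertex 0.01 4.56 0.00
      vertex 0.78 1.78 0.00
      vertex 0.78 1.78 9.49
    endloop
  endfacet
  facet normal -0.9637 -0.2669 0.0000
    outer loop
      vertex 0.01 4.56 0.00
      vertex 0.78 1.78 9.49
      vertex 0.01 4.56 9.49
    endloop
  endfacet
  facet normal -0.5674 -0.8234 0.0000
    outer loop
      vertex 0.78 1.78 0.00
      vertex 3.16 0.14 0.00
      vertex 3.16 0.14 9.49
    endloop
  endfacet
  facet normal -0.5674 -0.8234 0.0000
    outer loop
      vertex 0.78 1.78 0.00
      vertex 3.16 0.14 9.49
      vertex 0.78 1.78 9.49
    endloop
  endfacet
  facet normal 0.0937 -0.9956 0.0000
    outer loop
      vertex 3.16 0.14 0.00
      vertex 6.03 0.41 0.00
      vertex 6.03 0.41 9.49
    endloop
  endfacet
  facet normal 0.0937 -0.9956 0.0000
    outer loop
      vertex 3.16 0.14 0.00
      vertex 6.03 0.41 9.49
      vertex 3.16 0.14 9.49
    endloop
  endfacet
  facet normal 0.7106 -0.7036 0.0000
    outer loop
      vertex 6.03 0.41 0.00
      vertex 8.06 2.46 0.00
      vertex 8.06 2.46 9.49
    endloop
  endfacet
  facet normal 0.7106 -0.7036 0.0000
    outer loop
      vertex 6.03 0.41 0.00
      vertex 8.06 2.46 9.49
      vertex 6.03 0.41 9.49
    endloop
  endfacet
  facet normal 0.9968 -0.0796 0.0000
    outer loop
      vertex 8.06 2.46 0.00
      vertex 8.29 5.34 0.00
      vertex 8.29 5.34 9.49
    endloop
  endfacet
  facet normal 0.9968 -0.0796 0.0000
    outer loop
      vertex 8.06 2.46 0.00
      vertex 8.29 5.34 9.49
      vertex 8.06 2.46 9.49
    endloop
  endfacet
endsolid part

The G0 Z moves step by Δz≈1.58 mm. Every layer's G1 loop is the same polygon, so the solid is a straight extrusion of it from z=0 to z≈9.49. Closing with flat bottom and top caps and triangulating gives 32 facets — a regular 9-sided prism (a cylinder approximated with 9 flat sides), circumscribed radius ≈ 4.22 mm, height ≈ 9.49 mm.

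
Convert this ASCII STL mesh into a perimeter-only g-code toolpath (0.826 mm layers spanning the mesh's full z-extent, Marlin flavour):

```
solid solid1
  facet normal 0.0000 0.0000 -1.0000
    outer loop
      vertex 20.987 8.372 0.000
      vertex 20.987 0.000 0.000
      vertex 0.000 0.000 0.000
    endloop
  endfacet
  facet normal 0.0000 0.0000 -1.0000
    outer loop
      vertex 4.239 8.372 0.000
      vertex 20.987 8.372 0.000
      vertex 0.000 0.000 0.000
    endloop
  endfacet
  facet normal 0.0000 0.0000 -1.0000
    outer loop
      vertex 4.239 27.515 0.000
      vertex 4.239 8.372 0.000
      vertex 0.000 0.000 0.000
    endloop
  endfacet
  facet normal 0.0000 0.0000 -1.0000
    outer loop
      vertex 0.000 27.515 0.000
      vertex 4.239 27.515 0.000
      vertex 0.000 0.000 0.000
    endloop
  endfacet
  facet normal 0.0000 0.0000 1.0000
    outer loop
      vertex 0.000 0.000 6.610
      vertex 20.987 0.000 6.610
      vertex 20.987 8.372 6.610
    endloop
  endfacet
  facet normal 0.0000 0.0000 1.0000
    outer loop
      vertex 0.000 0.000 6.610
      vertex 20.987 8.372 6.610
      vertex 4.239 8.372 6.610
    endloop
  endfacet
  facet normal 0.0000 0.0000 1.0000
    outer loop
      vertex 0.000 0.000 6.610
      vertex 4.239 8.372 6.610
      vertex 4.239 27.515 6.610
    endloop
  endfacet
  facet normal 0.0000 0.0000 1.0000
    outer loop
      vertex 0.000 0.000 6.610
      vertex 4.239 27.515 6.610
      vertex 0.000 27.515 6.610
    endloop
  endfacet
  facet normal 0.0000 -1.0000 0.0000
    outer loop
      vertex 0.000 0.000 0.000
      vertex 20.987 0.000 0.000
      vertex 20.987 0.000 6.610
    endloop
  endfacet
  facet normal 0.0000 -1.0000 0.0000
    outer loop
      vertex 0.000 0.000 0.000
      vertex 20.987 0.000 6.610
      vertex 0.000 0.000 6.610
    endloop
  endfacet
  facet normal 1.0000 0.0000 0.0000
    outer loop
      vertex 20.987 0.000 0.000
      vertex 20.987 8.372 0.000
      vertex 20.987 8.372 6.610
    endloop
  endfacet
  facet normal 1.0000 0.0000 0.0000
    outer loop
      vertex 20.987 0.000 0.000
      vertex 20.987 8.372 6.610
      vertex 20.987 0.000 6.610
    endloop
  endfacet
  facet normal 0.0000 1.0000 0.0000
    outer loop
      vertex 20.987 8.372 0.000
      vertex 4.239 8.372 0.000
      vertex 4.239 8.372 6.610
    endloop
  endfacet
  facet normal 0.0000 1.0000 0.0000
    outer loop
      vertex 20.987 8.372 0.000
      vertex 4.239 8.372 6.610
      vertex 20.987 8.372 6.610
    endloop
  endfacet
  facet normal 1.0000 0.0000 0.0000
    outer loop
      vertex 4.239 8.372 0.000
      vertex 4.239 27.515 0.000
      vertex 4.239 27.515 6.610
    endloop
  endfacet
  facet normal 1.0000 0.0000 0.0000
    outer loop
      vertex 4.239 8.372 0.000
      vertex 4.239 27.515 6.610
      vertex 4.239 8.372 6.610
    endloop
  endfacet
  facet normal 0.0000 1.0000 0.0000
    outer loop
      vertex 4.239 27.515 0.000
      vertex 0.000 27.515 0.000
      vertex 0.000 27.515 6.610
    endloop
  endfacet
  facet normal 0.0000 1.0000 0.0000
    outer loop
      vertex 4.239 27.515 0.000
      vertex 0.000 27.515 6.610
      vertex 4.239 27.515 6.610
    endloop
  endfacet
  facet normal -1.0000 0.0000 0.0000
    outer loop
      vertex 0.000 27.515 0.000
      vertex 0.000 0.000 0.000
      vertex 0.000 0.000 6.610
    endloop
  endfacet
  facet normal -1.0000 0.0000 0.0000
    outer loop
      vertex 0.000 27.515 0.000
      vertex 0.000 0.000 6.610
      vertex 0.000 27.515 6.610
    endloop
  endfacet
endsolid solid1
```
; perimeter-only toolpath
G21 ; units = mm
G90 ; absolute positioning
G28 ; home
; layer 1
G0 Z0.826
G0 X0.000 Y0.000
G1 X20.987 Y0.000
G1 X20.987 Y8.372
G1 X4.239 Y8.372
G1 X4.239 Y27.515
G1 X0.000 Y27.515
G1 X0.000 Y0.000
; layer 2
G0 Z1.653
G0 X0.000 Y0.000
G1 X20.987 Y0.000
G1 X20.987 Y8.372
G1 X4.239 Y8.372
G1 X4.239 Y27.515
G1 X0.000 Y27.515
G1 X0.000 Y0.000
; layer 3
G0 Z2.479
G0 X0.000 Y0.000
G1 X20.987 Y0.000
G1 X20.987 Y8.372
G1 X4.239 Y8.372
G1 X4.239 Y27.515
G1 X0.000 Y27.515
G1 X0.000 Y0.000
; layer 4
G0 Z3.305
G0 X0.000 Y0.000
G1 X20.987 Y0.000
G1 X20.987 Y8.372
G1 X4.239 Y8.372
G1 X4.239 Y27.515
G1 X0.000 Y27.515
G1 X0.000 Y0.000
; layer 5
G0 Z4.131
G0 X0.000 Y0.000
G1 X20.987 Y0.000
G1 X20.987 Y8.372
G1 X4.239 Y8.372
G1 X4.239 Y27.515
G1 X0.000 Y27.515
G1 X0.000 Y0.000
; layer 6
G0 Z4.958
G0 X0.000 Y0.000
G1 X20.987 Y0.000
G1 X20.987 Y8.372
G1 X4.239 Y8.372
G1 X4.239 Y27.515
G1 X0.000 Y27.515
G1 X0.000 Y0.000
; layer 7
G0 Z5.784
G0 X0.000 Y0.000
G1 X20.987 Y0.000
G1 X20.987 Y8.372
G1 X4.239 Y8.372
G1 X4.239 Y27.515
G1 X0.000 Y27.515
G1 X0.000 Y0.000
; layer 8
G0 Z6.610
G0 X0.000 Y0.000
G1 X20.987 Y0.000
G1 X20.987 Y8.372
G1 X4.239 Y8.372
G1 X4.239 Y27.515
G1 X0.000 Y27.515
G1 X0.000 Y0.000
M2 ; end

The solid is an L-shaped prism: outer 21 × 27.5 mm, arm thicknesses ≈ 8.37 mm (horizontal) and 4.24 mm (vertical), extruded 6.61 mm in z. Slicing at Δz = 0.826 mm — 8 equal slices spanning the solid's height, so layer i sits at z = i·h/8 — gives 8 non-empty perimeters. Each is a 6-segment closed polygon; G0 lifts to the layer z and rapids to the start vertex, then G1 traces the edges.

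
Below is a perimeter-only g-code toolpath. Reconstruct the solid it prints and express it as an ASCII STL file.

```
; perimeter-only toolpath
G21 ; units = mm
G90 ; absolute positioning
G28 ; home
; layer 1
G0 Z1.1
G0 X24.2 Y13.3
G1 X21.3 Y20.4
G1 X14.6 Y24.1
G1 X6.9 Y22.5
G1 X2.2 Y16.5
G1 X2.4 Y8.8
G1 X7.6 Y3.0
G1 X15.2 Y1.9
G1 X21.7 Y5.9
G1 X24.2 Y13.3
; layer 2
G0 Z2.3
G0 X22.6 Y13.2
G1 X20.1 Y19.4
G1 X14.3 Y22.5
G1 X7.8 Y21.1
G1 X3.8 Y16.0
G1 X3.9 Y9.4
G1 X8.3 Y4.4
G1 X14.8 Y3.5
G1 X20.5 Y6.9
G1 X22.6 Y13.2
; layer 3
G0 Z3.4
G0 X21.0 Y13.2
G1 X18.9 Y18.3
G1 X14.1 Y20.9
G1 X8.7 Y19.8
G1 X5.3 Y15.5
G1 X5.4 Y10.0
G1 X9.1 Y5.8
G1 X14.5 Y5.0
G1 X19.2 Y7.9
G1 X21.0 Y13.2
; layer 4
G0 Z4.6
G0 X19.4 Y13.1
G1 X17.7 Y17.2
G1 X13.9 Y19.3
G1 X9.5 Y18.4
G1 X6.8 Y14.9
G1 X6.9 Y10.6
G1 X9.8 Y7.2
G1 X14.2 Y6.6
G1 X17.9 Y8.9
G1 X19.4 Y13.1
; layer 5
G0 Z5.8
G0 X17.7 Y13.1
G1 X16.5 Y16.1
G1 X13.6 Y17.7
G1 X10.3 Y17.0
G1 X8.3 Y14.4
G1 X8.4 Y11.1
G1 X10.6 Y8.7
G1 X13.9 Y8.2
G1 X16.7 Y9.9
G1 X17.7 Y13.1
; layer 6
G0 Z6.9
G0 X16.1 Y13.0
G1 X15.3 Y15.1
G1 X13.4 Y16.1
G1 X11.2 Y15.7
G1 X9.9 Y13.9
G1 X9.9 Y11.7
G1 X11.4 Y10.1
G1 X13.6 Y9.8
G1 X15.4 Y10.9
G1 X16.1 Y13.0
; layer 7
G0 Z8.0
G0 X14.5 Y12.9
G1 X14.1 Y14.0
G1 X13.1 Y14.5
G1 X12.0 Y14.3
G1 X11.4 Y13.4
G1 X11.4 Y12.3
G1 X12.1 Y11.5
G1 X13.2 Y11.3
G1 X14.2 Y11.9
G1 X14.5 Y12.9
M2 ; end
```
solid part
  facet normal 0.0000 0.0000 -1.0000
    outer loop
      vertex 14.8 25.7 0.0
      vertex 22.5 21.5 0.0
      vertex 25.8 13.3 0.0
    endloop
  endfacet
  facet normal 0.0000 0.0000 -1.0000
    outer loop
      vertex 6.1 23.9 0.0
      vertex 14.8 25.7 0.0
      vertex 25.8 13.3 0.0
    endloop
  endfacet
  facet normal 0.0000 0.0000 -1.0000
    outer loop
      vertex 0.7 17.0 0.0
      vertex 6.1 23.9 0.0
      vertex 25.8 13.3 0.0
    endloop
  endfacet
  facet normal 0.0000 0.0000 -1.0000
    outer loop
      vertex 0.9 8.2 0.0
      vertex 0.7 17.0 0.0
      vertex 25.8 13.3 0.0
    endloop
  endfacet
  facet normal 0.0000 0.0000 -1.0000
    outer loop
      vertex 6.8 1.6 0.0
      vertex 0.9 8.2 0.0
      vertex 25.8 13.3 0.0
    endloop
  endfacet
  facet normal 0.0000 0.0000 -1.0000
    outer loop
      vertex 15.5 0.3 0.0
      vertex 6.8 1.6 0.0
      vertex 25.8 13.3 0.0
    endloop
  endfacet
  facet normal 0.0000 0.0000 -1.0000
    outer loop
      vertex 23.0 4.9 0.0
      vertex 15.5 0.3 0.0
      vertex 25.8 13.3 0.0
    endloop
  endfacet
  facet normal 0.5610 0.2258 0.7964
    outer loop
      vertex 25.8 13.3 0.0
      vertex 22.5 21.5 0.0
      vertex 12.9 12.9 9.2
    endloop
  endfacet
  facet normal 0.2891 0.5300 0.7972
    outer loop
      vertex 22.5 21.5 0.0
      vertex 14.8 25.7 0.0
      vertex 12.9 12.9 9.2
    endloop
  endfacet
  facet normal -0.1223 0.5912 0.7972
    outer loop
      vertex 14.8 25.7 0.0
      vertex 6.1 23.9 0.0
      vertex 12.9 12.9 9.2
    endloop
  endfacet
  facet normal -0.4758 0.3723 0.7969
    outer loop
      vertex 6.1 23.9 0.0
      vertex 0.7 17.0 0.0
      vertex 12.9 12.9 9.2
    endloop
  endfacet
  facet normal -0.6050 -0.0137 0.7961
    outer loop
      vertex 0.7 17.0 0.0
      vertex 0.9 8.2 0.0
      vertex 12.9 12.9 9.2
    endloop
  endfacet
  facet normal -0.4517 -0.4038 0.7955
    outer loop
      vertex 0.9 8.2 0.0
      vertex 6.8 1.6 0.0
      vertex 12.9 12.9 9.2
    endloop
  endfacet
  facet normal -0.0896 -0.5993 0.7955
    outer loop
      vertex 6.8 1.6 0.0
      vertex 15.5 0.3 0.0
      vertex 12.9 12.9 9.2
    endloop
  endfacet
  facet normal 0.3164 -0.5159 0.7960
    outer loop
      vertex 15.5 0.3 0.0
      vertex 23.0 4.9 0.0
      vertex 12.9 12.9 9.2
    endloop
  endfacet
  facet normal 0.5738 -0.1913 0.7963
    outer loop
      vertex 23.0 4.9 0.0
      vertex 25.8 13.3 0.0
      vertex 12.9 12.9 9.2
    endloop
  endfacet
endsolid part

The G0 Z moves step by Δz≈1.1 mm. The G1 loops shrink linearly with z, so the solid tapers from its base footprint up to z≈9.2. Closing with a flat bottom cap and the tapered top and triangulating gives 16 facets — a regular 9-sided pyramid, base circumscribed radius ≈ 12.9 mm, apex at z ≈ 9.2 mm.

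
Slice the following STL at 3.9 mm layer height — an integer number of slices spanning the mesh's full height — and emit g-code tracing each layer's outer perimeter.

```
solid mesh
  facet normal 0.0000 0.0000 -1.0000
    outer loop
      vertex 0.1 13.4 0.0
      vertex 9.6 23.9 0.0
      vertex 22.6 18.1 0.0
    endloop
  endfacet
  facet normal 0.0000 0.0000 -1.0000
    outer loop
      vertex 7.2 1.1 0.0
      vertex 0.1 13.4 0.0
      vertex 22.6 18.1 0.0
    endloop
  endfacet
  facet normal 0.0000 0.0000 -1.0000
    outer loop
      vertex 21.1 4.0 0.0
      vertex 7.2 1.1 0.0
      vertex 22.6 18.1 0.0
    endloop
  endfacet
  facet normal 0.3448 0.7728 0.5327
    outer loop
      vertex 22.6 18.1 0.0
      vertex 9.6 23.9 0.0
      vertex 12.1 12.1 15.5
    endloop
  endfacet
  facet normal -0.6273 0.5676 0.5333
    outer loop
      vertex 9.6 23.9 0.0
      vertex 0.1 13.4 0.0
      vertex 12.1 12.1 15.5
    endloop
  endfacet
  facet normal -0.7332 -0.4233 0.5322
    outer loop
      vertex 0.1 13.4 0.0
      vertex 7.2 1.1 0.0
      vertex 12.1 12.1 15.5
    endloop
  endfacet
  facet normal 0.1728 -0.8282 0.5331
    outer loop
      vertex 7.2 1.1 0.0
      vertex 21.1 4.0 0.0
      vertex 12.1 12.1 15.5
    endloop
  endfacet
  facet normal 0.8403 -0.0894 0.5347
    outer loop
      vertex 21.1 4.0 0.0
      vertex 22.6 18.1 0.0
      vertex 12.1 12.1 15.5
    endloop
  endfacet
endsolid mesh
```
; perimeter-only toolpath
G21 ; units = mm
G90 ; absolute positioning
G28 ; home
; layer 1
G0 Z3.9
G0 X20.0 Y16.6
G1 X10.2 Y20.9
G1 X3.1 Y13.1
G1 X8.4 Y3.9
G1 X18.9 Y6.0
G1 X20.0 Y16.6
; layer 2
G0 Z7.8
G0 X17.4 Y15.1
G1 X10.8 Y18.0
G1 X6.1 Y12.8
G1 X9.7 Y6.6
G1 X16.6 Y8.1
G1 X17.4 Y15.1
; layer 3
G0 Z11.6
G0 X14.7 Y13.6
G1 X11.5 Y15.0
G1 X9.1 Y12.4
G1 X10.9 Y9.3
G1 X14.3 Y10.1
G1 X14.7 Y13.6
M2 ; end

The solid is a regular 5-sided pyramid, base circumscribed radius ≈ 12.1 mm, apex at z ≈ 15.5 mm. Slicing at Δz = 3.9 mm — 4 equal slices spanning the solid's height, so layer i sits at z = i·h/4 — gives 3 non-empty perimeters. Each is a 5-segment closed polygon; G0 lifts to the layer z and rapids to the start vertex, then G1 traces the edges. The cross-section shrinks linearly with z (the slice at the apex is degenerate and omitted).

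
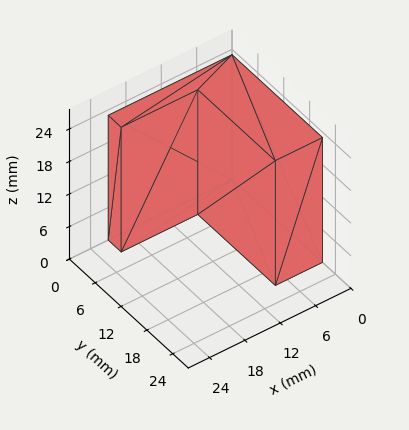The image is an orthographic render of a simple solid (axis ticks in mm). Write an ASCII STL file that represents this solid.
Reading the render: the shape is an L-shaped prism: outer 21 × 21 mm, arm thicknesses ≈ 3 mm (horizontal) and 8 mm (vertical), extruded 23 mm in z (dimensions read to the nearest mm from the axis ticks). For the STL, each face is triangulated and given an outward normal.

solid part
  facet normal 0.0000 0.0000 -1.0000
    outer loop
      vertex 21.00 3.00 0.00
      vertex 21.00 0.00 0.00
      vertex 0.00 0.00 0.00
    endloop
  endfacet
  facet normal 0.0000 0.0000 -1.0000
    outer loop
      vertex 8.00 3.00 0.00
      vertex 21.00 3.00 0.00
      vertex 0.00 0.00 0.00
    endloop
  endfacet
  facet normal 0.0000 0.0000 -1.0000
    outer loop
      vertex 8.00 21.00 0.00
      vertex 8.00 3.00 0.00
      vertex 0.00 0.00 0.00
    endloop
  endfacet
  facet normal 0.0000 0.0000 -1.0000
    outer loop
      vertex 0.00 21.00 0.00
      vertex 8.00 21.00 0.00
      vertex 0.00 0.00 0.00
    endloop
  endfacet
  facet normal 0.0000 0.0000 1.0000
    outer loop
      vertex 0.00 0.00 23.00
      vertex 21.00 0.00 23.00
      vertex 21.00 3.00 23.00
    endloop
  endfacet
  facet normal 0.0000 0.0000 1.0000
    outer loop
      vertex 0.00 0.00 23.00
      vertex 21.00 3.00 23.00
      vertex 8.00 3.00 23.00
    endloop
  endfacet
  facet normal 0.0000 0.0000 1.0000
    outer loop
      vertex 0.00 0.00 23.00
      vertex 8.00 3.00 23.00
      vertex 8.00 21.00 23.00
    endloop
  endfacet
  facet normal 0.0000 0.0000 1.0000
    outer loop
      vertex 0.00 0.00 23.00
      vertex 8.00 21.00 23.00
      vertex 0.00 21.00 23.00
    endloop
  endfacet
  facet normal 0.0000 -1.0000 0.0000
    outer loop
      vertex 0.00 0.00 0.00
      vertex 21.00 0.00 0.00
      vertex 21.00 0.00 23.00
    endloop
  endfacet
  facet normal 0.0000 -1.0000 0.0000
    outer loop
      vertex 0.00 0.00 0.00
      vertex 21.00 0.00 23.00
      vertex 0.00 0.00 23.00
    endloop
  endfacet
  facet normal 1.0000 0.0000 0.0000
    outer loop
      vertex 21.00 0.00 0.00
      vertex 21.00 3.00 0.00
      vertex 21.00 3.00 23.00
    endloop
  endfacet
  facet normal 1.0000 0.0000 0.0000
    outer loop
      vertex 21.00 0.00 0.00
      vertex 21.00 3.00 23.00
      vertex 21.00 0.00 23.00
    endloop
  endfacet
  facet normal 0.0000 1.0000 0.0000
    outer loop
      vertex 21.00 3.00 0.00
      vertex 8.00 3.00 0.00
      vertex 8.00 3.00 23.00
    endloop
  endfacet
  facet normal 0.0000 1.0000 0.0000
    outer loop
      vertex 21.00 3.00 0.00
      vertex 8.00 3.00 23.00
      vertex 21.00 3.00 23.00
    endloop
  endfacet
  facet normal 1.0000 0.0000 0.0000
    outer loop
      vertex 8.00 3.00 0.00
      vertex 8.00 21.00 0.00
      vertex 8.00 21.00 23.00
    endloop
  endfacet
  facet normal 1.0000 0.0000 0.0000
    outer loop
      vertex 8.00 3.00 0.00
      vertex 8.00 21.00 23.00
      vertex 8.00 3.00 23.00
    endloop
  endfacet
  facet normal 0.0000 1.0000 0.0000
    outer loop
      vertex 8.00 21.00 0.00
      vertex 0.00 21.00 0.00
      vertex 0.00 21.00 23.00
    endloop
  endfacet
  facet normal 0.0000 1.0000 0.0000
    outer loop
      vertex 8.00 21.00 0.00
      vertex 0.00 21.00 23.00
      vertex 8.00 21.00 23.00
    endloop
  endfacet
  facet normal -1.0000 0.0000 0.0000
    outer loop
      vertex 0.00 21.00 0.00
      vertex 0.00 0.00 0.00
      vertex 0.00 0.00 23.00
    endloop
  endfacet
  facet normal -1.0000 0.0000 0.0000
    outer loop
      vertex 0.00 21.00 0.00
      vertex 0.00 0.00 23.00
      vertex 0.00 21.00 23.00
    endloop
  endfacet
endsolid part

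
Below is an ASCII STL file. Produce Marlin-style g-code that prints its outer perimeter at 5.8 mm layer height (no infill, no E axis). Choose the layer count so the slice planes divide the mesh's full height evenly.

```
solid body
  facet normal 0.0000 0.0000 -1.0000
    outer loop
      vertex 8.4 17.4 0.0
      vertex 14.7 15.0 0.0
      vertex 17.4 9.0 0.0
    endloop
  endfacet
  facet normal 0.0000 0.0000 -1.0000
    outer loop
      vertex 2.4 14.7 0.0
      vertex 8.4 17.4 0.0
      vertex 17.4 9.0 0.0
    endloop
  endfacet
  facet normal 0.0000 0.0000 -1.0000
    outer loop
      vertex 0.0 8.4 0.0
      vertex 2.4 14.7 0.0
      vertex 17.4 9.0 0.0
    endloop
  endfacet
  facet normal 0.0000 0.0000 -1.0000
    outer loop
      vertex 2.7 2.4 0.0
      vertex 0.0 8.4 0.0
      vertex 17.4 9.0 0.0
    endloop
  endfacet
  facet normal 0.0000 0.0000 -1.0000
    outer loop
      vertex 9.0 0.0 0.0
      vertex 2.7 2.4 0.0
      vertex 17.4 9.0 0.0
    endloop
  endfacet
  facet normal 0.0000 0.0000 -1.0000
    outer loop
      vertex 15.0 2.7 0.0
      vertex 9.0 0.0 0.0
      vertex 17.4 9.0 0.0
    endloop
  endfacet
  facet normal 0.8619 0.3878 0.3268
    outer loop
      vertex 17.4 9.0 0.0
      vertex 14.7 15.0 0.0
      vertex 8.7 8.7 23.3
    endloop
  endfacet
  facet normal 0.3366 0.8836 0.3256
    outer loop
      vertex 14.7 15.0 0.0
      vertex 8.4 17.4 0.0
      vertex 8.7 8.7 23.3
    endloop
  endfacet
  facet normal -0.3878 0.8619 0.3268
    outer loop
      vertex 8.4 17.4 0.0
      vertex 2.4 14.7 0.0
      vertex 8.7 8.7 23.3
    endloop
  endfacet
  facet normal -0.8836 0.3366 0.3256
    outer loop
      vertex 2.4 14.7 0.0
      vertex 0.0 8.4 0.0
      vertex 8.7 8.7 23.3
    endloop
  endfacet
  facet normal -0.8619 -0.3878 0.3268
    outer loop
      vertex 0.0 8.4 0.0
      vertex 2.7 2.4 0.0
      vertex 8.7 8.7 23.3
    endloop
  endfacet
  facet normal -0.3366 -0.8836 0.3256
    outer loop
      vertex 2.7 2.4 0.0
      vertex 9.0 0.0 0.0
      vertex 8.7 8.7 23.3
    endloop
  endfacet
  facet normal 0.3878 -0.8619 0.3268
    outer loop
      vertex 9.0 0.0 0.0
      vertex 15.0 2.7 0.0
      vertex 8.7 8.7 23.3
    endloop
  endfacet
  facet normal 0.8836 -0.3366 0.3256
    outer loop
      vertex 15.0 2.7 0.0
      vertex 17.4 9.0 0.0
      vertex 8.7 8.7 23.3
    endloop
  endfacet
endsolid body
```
; perimeter-only toolpath
G21 ; units = mm
G90 ; absolute positioning
G28 ; home
; layer 1
G0 Z5.8
G0 X15.2 Y8.9
G1 X13.2 Y13.4
G1 X8.5 Y15.2
G1 X4.0 Y13.2
G1 X2.2 Y8.5
G1 X4.2 Y4.0
G1 X8.9 Y2.2
G1 X13.4 Y4.2
G1 X15.2 Y8.9
; layer 2
G0 Z11.7
G0 X13.0 Y8.8
G1 X11.7 Y11.8
G1 X8.6 Y13.0
G1 X5.5 Y11.7
G1 X4.3 Y8.6
G1 X5.7 Y5.5
G1 X8.8 Y4.3
G1 X11.8 Y5.7
G1 X13.0 Y8.8
; layer 3
G0 Z17.5
G0 X10.9 Y8.8
G1 X10.2 Y10.3
G1 X8.6 Y10.9
G1 X7.1 Y10.2
G1 X6.5 Y8.6
G1 X7.2 Y7.1
G1 X8.8 Y6.5
G1 X10.3 Y7.2
G1 X10.9 Y8.8
M2 ; end

The solid is a regular 8-sided pyramid, base circumscribed radius ≈ 8.7 mm, apex at z ≈ 23.3 mm. Slicing at Δz = 5.8 mm — 4 equal slices spanning the solid's height, so layer i sits at z = i·h/4 — gives 3 non-empty perimeters. Each is a 8-segment closed polygon; G0 lifts to the layer z and rapids to the start vertex, then G1 traces the edges. The cross-section shrinks linearly with z (the slice at the apex is degenerate and omitted).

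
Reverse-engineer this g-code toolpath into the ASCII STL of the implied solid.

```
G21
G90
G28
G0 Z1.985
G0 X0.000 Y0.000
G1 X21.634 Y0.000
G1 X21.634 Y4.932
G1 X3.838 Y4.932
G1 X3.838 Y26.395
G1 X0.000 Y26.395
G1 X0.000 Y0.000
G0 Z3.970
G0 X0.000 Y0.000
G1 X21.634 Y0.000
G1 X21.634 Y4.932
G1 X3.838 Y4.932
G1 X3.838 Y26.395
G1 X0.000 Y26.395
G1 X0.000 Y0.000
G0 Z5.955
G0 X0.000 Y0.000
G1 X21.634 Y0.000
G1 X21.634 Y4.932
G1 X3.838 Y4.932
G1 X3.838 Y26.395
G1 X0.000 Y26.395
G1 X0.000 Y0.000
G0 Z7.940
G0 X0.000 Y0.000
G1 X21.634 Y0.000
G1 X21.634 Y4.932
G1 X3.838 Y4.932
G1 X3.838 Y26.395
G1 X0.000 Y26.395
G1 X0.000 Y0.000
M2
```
solid part
  facet normal 0.0000 0.0000 -1.0000
    outer loop
      vertex 21.634 4.932 0.000
      vertex 21.634 0.000 0.000
      vertex 0.000 0.000 0.000
    endloop
  endfacet
  facet normal 0.0000 0.0000 -1.0000
    outer loop
      vertex 3.838 4.932 0.000
      vertex 21.634 4.932 0.000
      vertex 0.000 0.000 0.000
    endloop
  endfacet
  facet normal 0.0000 0.0000 -1.0000
    outer loop
      vertex 3.838 26.395 0.000
      vertex 3.838 4.932 0.000
      vertex 0.000 0.000 0.000
    endloop
  endfacet
  facet normal 0.0000 0.0000 -1.0000
    outer loop
      vertex 0.000 26.395 0.000
      vertex 3.838 26.395 0.000
      vertex 0.000 0.000 0.000
    endloop
  endfacet
  facet normal 0.0000 0.0000 1.0000
    outer loop
      vertex 0.000 0.000 7.940
      vertex 21.634 0.000 7.940
      vertex 21.634 4.932 7.940
    endloop
  endfacet
  facet normal 0.0000 0.0000 1.0000
    outer loop
      vertex 0.000 0.000 7.940
      vertex 21.634 4.932 7.940
      vertex 3.838 4.932 7.940
    endloop
  endfacet
  facet normal 0.0000 0.0000 1.0000
    outer loop
      vertex 0.000 0.000 7.940
      vertex 3.838 4.932 7.940
      vertex 3.838 26.395 7.940
    endloop
  endfacet
  facet normal 0.0000 0.0000 1.0000
    outer loop
      vertex 0.000 0.000 7.940
      vertex 3.838 26.395 7.940
      vertex 0.000 26.395 7.940
    endloop
  endfacet
  facet normal 0.0000 -1.0000 0.0000
    outer loop
      vertex 0.000 0.000 0.000
      vertex 21.634 0.000 0.000
      vertex 21.634 0.000 7.940
    endloop
  endfacet
  facet normal 0.0000 -1.0000 0.0000
    outer loop
      vertex 0.000 0.000 0.000
      vertex 21.634 0.000 7.940
      vertex 0.000 0.000 7.940
    endloop
  endfacet
  facet normal 1.0000 0.0000 0.0000
    outer loop
      vertex 21.634 0.000 0.000
      vertex 21.634 4.932 0.000
      vertex 21.634 4.932 7.940
    endloop
  endfacet
  facet normal 1.0000 0.0000 0.0000
    outer loop
      vertex 21.634 0.000 0.000
      vertex 21.634 4.932 7.940
      vertex 21.634 0.000 7.940
    endloop
  endfacet
  facet normal 0.0000 1.0000 0.0000
    outer loop
      vertex 21.634 4.932 0.000
      vertex 3.838 4.932 0.000
      vertex 3.838 4.932 7.940
    endloop
  endfacet
  facet normal 0.0000 1.0000 0.0000
    outer loop
      vertex 21.634 4.932 0.000
      vertex 3.838 4.932 7.940
      vertex 21.634 4.932 7.940
    endloop
  endfacet
  facet normal 1.0000 0.0000 0.0000
    outer loop
      vertex 3.838 4.932 0.000
      vertex 3.838 26.395 0.000
      vertex 3.838 26.395 7.940
    endloop
  endfacet
  facet normal 1.0000 0.0000 0.0000
    outer loop
      vertex 3.838 4.932 0.000
      vertex 3.838 26.395 7.940
      vertex 3.838 4.932 7.940
    endloop
  endfacet
  facet normal 0.0000 1.0000 0.0000
    outer loop
      vertex 3.838 26.395 0.000
      vertex 0.000 26.395 0.000
      vertex 0.000 26.395 7.940
    endloop
  endfacet
  facet normal 0.0000 1.0000 0.0000
    outer loop
      vertex 3.838 26.395 0.000
      vertex 0.000 26.395 7.940
      vertex 3.838 26.395 7.940
    endloop
  endfacet
  facet normal -1.0000 0.0000 0.0000
    outer loop
      vertex 0.000 26.395 0.000
      vertex 0.000 0.000 0.000
      vertex 0.000 0.000 7.940
    endloop
  endfacet
  facet normal -1.0000 0.0000 0.0000
    outer loop
      vertex 0.000 26.395 0.000
      vertex 0.000 0.000 7.940
      vertex 0.000 26.395 7.940
    endloop
  endfacet
endsolid part

The G0 Z moves step by Δz≈1.985 mm. Every layer's G1 loop is the same polygon, so the solid is a straight extrusion of it from z=0 to z≈7.94. Closing with flat bottom and top caps and triangulating gives 20 facets — an L-shaped prism: outer 21.6 × 26.4 mm, arm thicknesses ≈ 4.93 mm (horizontal) and 3.84 mm (vertical), extruded 7.94 mm in z.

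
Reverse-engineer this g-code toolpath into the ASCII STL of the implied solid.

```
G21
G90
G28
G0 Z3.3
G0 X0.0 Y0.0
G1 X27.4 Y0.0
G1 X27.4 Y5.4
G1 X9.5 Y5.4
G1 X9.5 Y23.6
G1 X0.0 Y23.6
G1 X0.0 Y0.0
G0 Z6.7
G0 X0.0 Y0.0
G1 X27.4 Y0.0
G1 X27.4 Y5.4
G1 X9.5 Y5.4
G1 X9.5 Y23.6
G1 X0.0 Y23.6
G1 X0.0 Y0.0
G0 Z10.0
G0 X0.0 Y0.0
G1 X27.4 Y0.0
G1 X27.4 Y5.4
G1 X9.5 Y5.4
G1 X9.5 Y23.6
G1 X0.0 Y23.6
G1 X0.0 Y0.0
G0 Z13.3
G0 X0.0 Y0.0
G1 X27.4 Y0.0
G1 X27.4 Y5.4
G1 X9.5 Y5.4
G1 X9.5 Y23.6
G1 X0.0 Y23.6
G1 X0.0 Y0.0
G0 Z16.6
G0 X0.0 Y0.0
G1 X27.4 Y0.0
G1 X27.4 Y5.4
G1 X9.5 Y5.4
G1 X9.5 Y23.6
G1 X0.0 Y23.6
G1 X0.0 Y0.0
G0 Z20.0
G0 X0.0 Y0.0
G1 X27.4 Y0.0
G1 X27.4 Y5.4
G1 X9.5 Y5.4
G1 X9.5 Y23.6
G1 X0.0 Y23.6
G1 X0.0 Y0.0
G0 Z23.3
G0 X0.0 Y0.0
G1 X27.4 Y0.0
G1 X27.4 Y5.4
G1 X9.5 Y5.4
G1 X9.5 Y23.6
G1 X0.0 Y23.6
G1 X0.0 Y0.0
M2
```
solid part
  facet normal 0.0000 0.0000 -1.0000
    outer loop
      vertex 27.4 5.4 0.0
      vertex 27.4 0.0 0.0
      vertex 0.0 0.0 0.0
    endloop
  endfacet
  facet normal 0.0000 0.0000 -1.0000
    outer loop
      vertex 9.5 5.4 0.0
      vertex 27.4 5.4 0.0
      vertex 0.0 0.0 0.0
    endloop
  endfacet
  facet normal 0.0000 0.0000 -1.0000
    outer loop
      vertex 9.5 23.6 0.0
      vertex 9.5 5.4 0.0
      vertex 0.0 0.0 0.0
    endloop
  endfacet
  facet normal 0.0000 0.0000 -1.0000
    outer loop
      vertex 0.0 23.6 0.0
      vertex 9.5 23.6 0.0
      vertex 0.0 0.0 0.0
    endloop
  endfacet
  facet normal 0.0000 0.0000 1.0000
    outer loop
      vertex 0.0 0.0 23.3
      vertex 27.4 0.0 23.3
      vertex 27.4 5.4 23.3
    endloop
  endfacet
  facet normal 0.0000 0.0000 1.0000
    outer loop
      vertex 0.0 0.0 23.3
      vertex 27.4 5.4 23.3
      vertex 9.5 5.4 23.3
    endloop
  endfacet
  facet normal 0.0000 0.0000 1.0000
    outer loop
      vertex 0.0 0.0 23.3
      vertex 9.5 5.4 23.3
      vertex 9.5 23.6 23.3
    endloop
  endfacet
  facet normal 0.0000 0.0000 1.0000
    outer loop
      vertex 0.0 0.0 23.3
      vertex 9.5 23.6 23.3
      vertex 0.0 23.6 23.3
    endloop
  endfacet
  facet normal 0.0000 -1.0000 0.0000
    outer loop
      vertex 0.0 0.0 0.0
      vertex 27.4 0.0 0.0
      vertex 27.4 0.0 23.3
    endloop
  endfacet
  facet normal 0.0000 -1.0000 0.0000
    outer loop
      vertex 0.0 0.0 0.0
      vertex 27.4 0.0 23.3
      vertex 0.0 0.0 23.3
    endloop
  endfacet
  facet normal 1.0000 0.0000 0.0000
    outer loop
      vertex 27.4 0.0 0.0
      vertex 27.4 5.4 0.0
      vertex 27.4 5.4 23.3
    endloop
  endfacet
  facet normal 1.0000 0.0000 0.0000
    outer loop
      vertex 27.4 0.0 0.0
      vertex 27.4 5.4 23.3
      vertex 27.4 0.0 23.3
    endloop
  endfacet
  facet normal 0.0000 1.0000 0.0000
    outer loop
      vertex 27.4 5.4 0.0
      vertex 9.5 5.4 0.0
      vertex 9.5 5.4 23.3
    endloop
  endfacet
  facet normal 0.0000 1.0000 0.0000
    outer loop
      vertex 27.4 5.4 0.0
      vertex 9.5 5.4 23.3
      vertex 27.4 5.4 23.3
    endloop
  endfacet
  facet normal 1.0000 0.0000 0.0000
    outer loop
      vertex 9.5 5.4 0.0
      vertex 9.5 23.6 0.0
      vertex 9.5 23.6 23.3
    endloop
  endfacet
  facet normal 1.0000 0.0000 0.0000
    outer loop
      vertex 9.5 5.4 0.0
      vertex 9.5 23.6 23.3
      vertex 9.5 5.4 23.3
    endloop
  endfacet
  facet normal 0.0000 1.0000 0.0000
    outer loop
      vertex 9.5 23.6 0.0
      vertex 0.0 23.6 0.0
      vertex 0.0 23.6 23.3
    endloop
  endfacet
  facet normal 0.0000 1.0000 0.0000
    outer loop
      vertex 9.5 23.6 0.0
      vertex 0.0 23.6 23.3
      vertex 9.5 23.6 23.3
    endloop
  endfacet
  facet normal -1.0000 0.0000 0.0000
    outer loop
      vertex 0.0 23.6 0.0
      vertex 0.0 0.0 0.0
      vertex 0.0 0.0 23.3
    endloop
  endfacet
  facet normal -1.0000 0.0000 0.0000
    outer loop
      vertex 0.0 23.6 0.0
      vertex 0.0 0.0 23.3
      vertex 0.0 23.6 23.3
    endloop
  endfacet
endsolid part

The G0 Z moves step by Δz≈3.3 mm. Every layer's G1 loop is the same polygon, so the solid is a straight extrusion of it from z=0 to z≈23.3. Closing with flat bottom and top caps and triangulating gives 20 facets — an L-shaped prism: outer 27.4 × 23.6 mm, arm thicknesses ≈ 5.4 mm (horizontal) and 9.5 mm (vertical), extruded 23.3 mm in z.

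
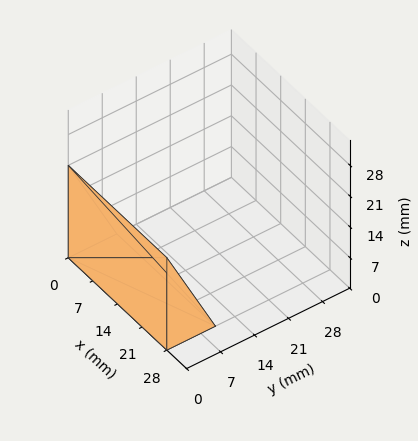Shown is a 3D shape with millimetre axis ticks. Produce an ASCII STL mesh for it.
Reading the render: the shape is a wedge (ramp): 28 × 10 mm base, rising to 21 mm along the y=0 edge and sloping linearly to z=0 at y=10 (dimensions read to the nearest mm from the axis ticks). For the STL, each face is triangulated and given an outward normal.

solid part
  facet normal 0.0000 0.0000 -1.0000
    outer loop
      vertex 28.000 10.000 0.000
      vertex 28.000 0.000 0.000
      vertex 0.000 0.000 0.000
    endloop
  endfacet
  facet normal 0.0000 0.0000 -1.0000
    outer loop
      vertex 0.000 10.000 0.000
      vertex 28.000 10.000 0.000
      vertex 0.000 0.000 0.000
    endloop
  endfacet
  facet normal 0.0000 -1.0000 0.0000
    outer loop
      vertex 0.000 0.000 0.000
      vertex 28.000 0.000 0.000
      vertex 28.000 0.000 21.000
    endloop
  endfacet
  facet normal 0.0000 -1.0000 0.0000
    outer loop
      vertex 0.000 0.000 0.000
      vertex 28.000 0.000 21.000
      vertex 0.000 0.000 21.000
    endloop
  endfacet
  facet normal 0.0000 0.9029 0.4299
    outer loop
      vertex 0.000 0.000 21.000
      vertex 28.000 0.000 21.000
      vertex 28.000 10.000 0.000
    endloop
  endfacet
  facet normal 0.0000 0.9029 0.4299
    outer loop
      vertex 0.000 0.000 21.000
      vertex 28.000 10.000 0.000
      vertex 0.000 10.000 0.000
    endloop
  endfacet
  facet normal -1.0000 0.0000 0.0000
    outer loop
      vertex 0.000 0.000 21.000
      vertex 0.000 10.000 0.000
      vertex 0.000 0.000 0.000
    endloop
  endfacet
  facet normal 1.0000 0.0000 0.0000
    outer loop
      vertex 28.000 0.000 0.000
      vertex 28.000 10.000 0.000
      vertex 28.000 0.000 21.000
    endloop
  endfacet
endsolid part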